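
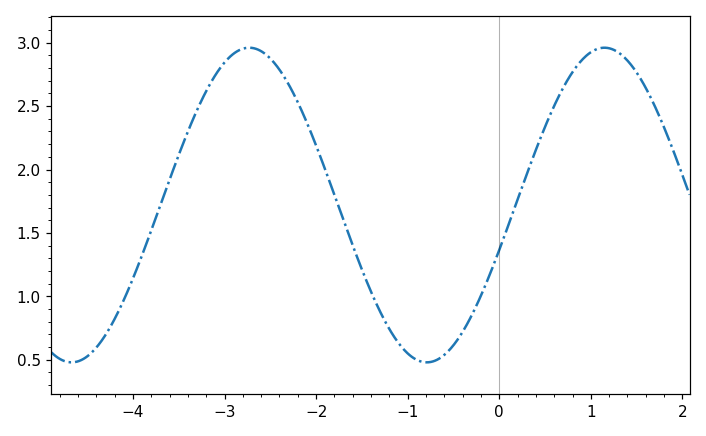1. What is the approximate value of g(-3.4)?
2.3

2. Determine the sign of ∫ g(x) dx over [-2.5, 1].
positive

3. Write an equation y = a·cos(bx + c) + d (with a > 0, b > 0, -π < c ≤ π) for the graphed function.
y = 1.24cos(1.6x - 1.9) + 1.72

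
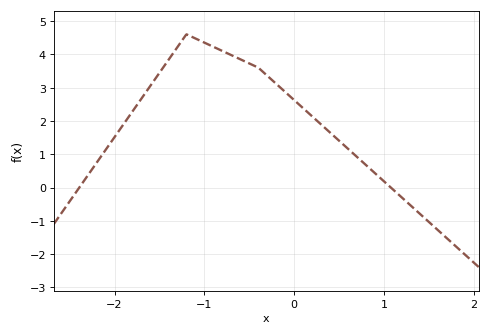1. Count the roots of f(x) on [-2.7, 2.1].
2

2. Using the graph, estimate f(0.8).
0.7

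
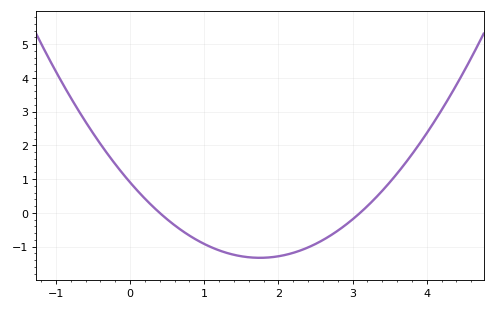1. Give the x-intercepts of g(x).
0.4, 3.1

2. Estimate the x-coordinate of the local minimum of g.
1.8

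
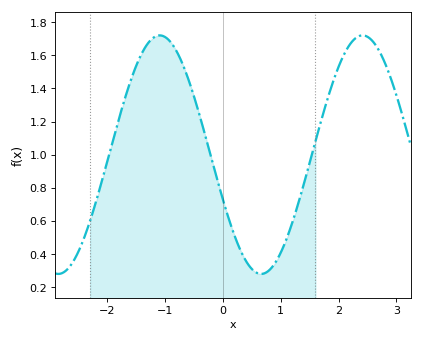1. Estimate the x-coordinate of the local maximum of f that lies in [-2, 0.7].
-1.1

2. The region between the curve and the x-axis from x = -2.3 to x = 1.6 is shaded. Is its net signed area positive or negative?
positive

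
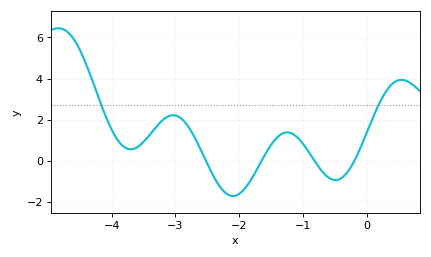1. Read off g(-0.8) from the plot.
0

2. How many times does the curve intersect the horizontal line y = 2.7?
2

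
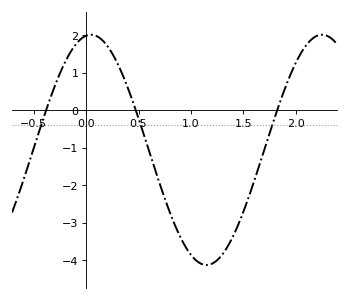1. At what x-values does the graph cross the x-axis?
-0.383, 0.475, 1.82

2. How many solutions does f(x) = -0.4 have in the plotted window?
3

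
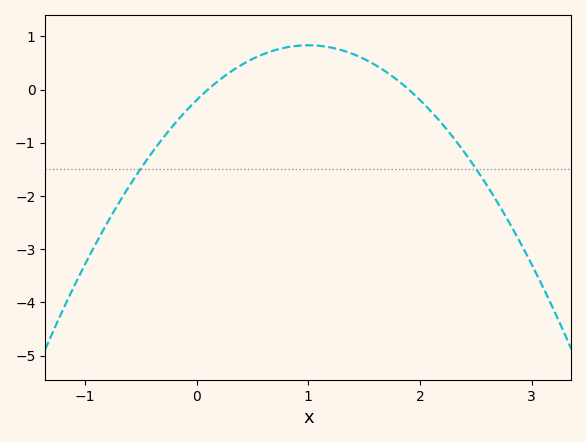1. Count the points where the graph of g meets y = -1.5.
2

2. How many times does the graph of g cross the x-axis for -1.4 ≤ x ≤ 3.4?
2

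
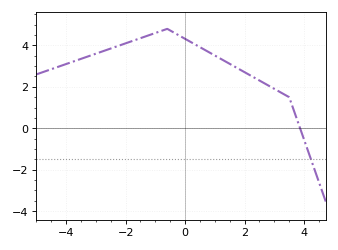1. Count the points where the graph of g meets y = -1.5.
1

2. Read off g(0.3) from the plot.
4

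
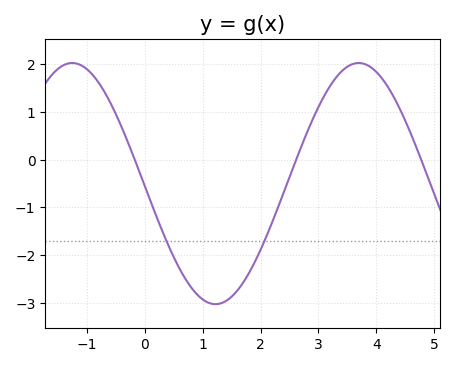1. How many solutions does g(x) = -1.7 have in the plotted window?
2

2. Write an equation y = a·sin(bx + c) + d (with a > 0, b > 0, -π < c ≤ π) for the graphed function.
y = 2.53sin(1.3x - 3.1) - 0.5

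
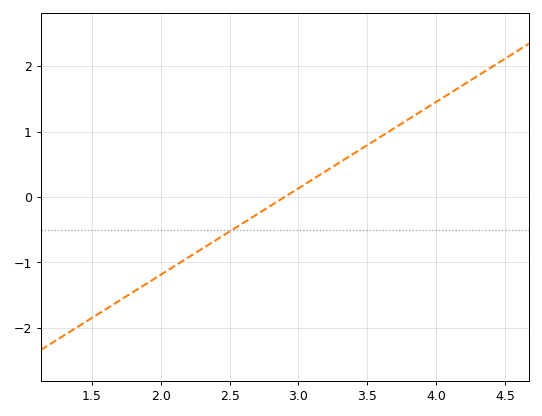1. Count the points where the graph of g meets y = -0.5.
1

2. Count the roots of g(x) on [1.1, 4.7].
1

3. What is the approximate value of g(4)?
1.5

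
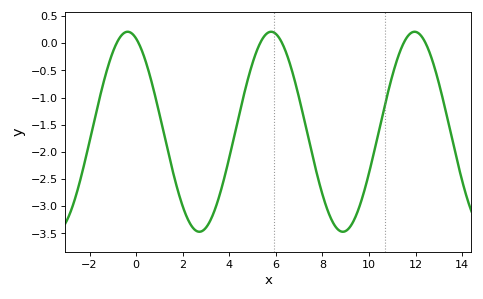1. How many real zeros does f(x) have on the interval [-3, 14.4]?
6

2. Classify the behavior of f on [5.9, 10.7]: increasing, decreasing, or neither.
neither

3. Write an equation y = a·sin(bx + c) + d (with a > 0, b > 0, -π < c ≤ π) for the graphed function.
y = 1.84sin(1x + 1.9) - 1.63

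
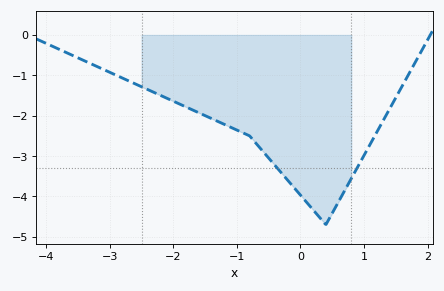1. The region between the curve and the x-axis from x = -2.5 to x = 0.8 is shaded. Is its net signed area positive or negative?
negative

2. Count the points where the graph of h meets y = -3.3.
2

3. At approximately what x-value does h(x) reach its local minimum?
0.398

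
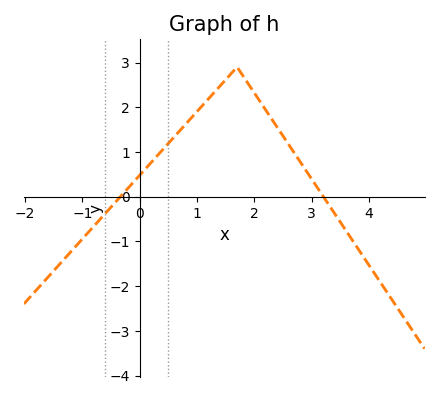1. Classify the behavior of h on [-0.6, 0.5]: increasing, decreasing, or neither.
increasing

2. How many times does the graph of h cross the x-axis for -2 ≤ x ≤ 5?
2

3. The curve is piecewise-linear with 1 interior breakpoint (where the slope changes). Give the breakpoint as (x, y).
(1.7, 2.9)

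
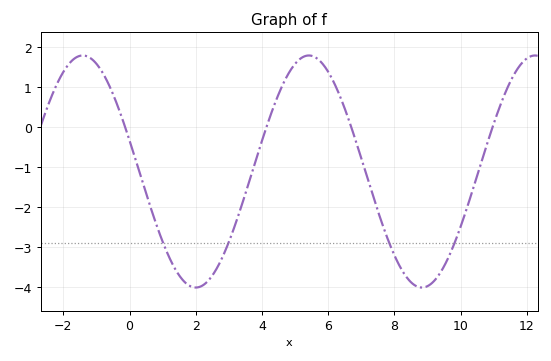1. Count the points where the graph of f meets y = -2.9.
4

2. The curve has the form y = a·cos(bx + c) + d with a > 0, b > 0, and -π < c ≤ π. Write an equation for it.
y = 2.9cos(0.92x + 1.3) - 1.11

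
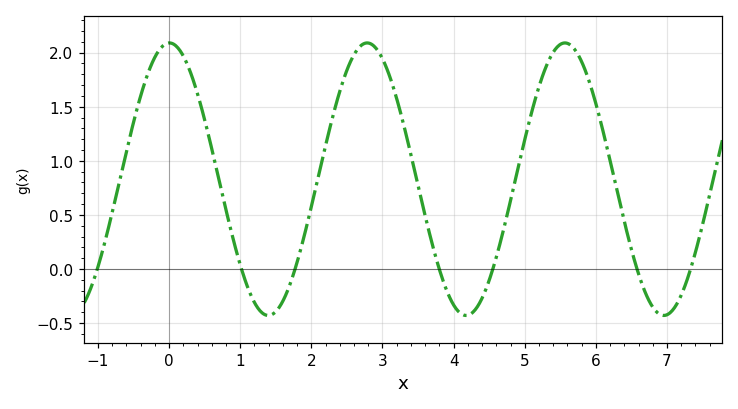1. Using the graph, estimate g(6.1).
1.28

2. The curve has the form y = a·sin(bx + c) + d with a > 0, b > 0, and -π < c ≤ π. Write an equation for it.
y = 1.26sin(2.26x + 1.56) + 0.83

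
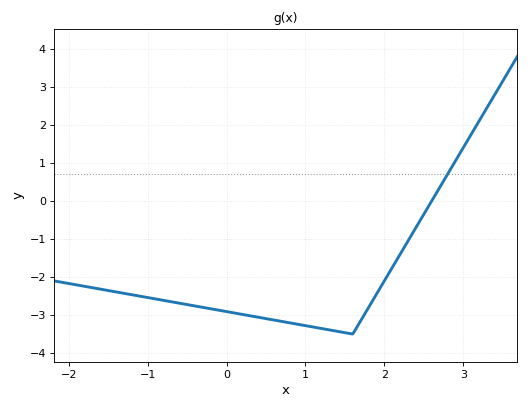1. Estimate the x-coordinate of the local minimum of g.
1.6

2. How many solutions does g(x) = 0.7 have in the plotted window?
1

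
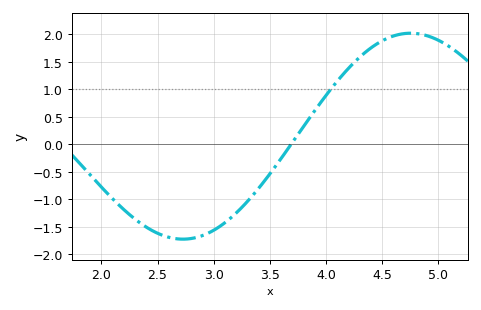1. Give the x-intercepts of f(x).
3.7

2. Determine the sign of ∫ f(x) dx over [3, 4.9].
positive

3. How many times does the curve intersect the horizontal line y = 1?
1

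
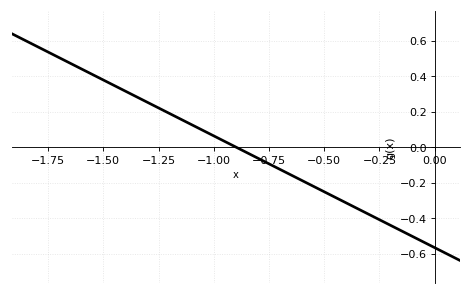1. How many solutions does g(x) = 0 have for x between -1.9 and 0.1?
1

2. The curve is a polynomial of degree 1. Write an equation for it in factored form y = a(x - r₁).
y = -0.63(x + 0.9)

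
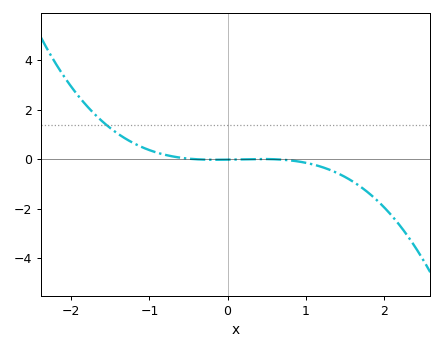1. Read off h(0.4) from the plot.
0.01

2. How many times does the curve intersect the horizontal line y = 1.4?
1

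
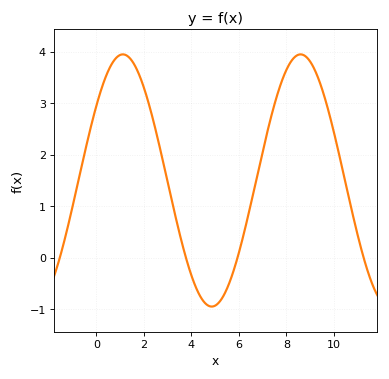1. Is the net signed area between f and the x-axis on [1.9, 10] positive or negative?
positive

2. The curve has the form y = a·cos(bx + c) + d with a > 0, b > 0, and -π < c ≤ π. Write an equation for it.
y = 2.45cos(0.84x - 0.94) + 1.5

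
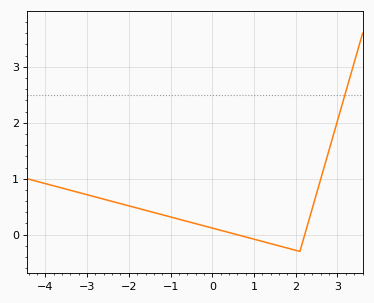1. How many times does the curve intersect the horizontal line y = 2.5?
1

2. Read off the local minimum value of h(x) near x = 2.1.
-0.3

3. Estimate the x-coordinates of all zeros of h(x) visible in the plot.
0.59, 2.22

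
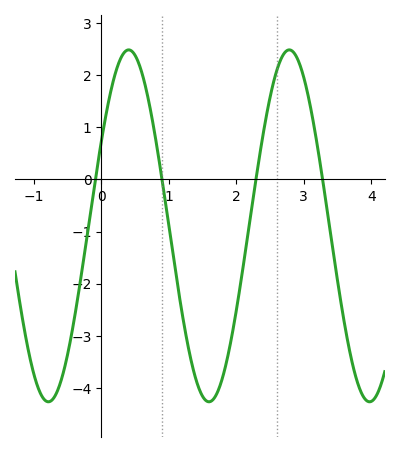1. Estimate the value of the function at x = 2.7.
2.41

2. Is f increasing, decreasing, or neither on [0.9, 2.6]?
neither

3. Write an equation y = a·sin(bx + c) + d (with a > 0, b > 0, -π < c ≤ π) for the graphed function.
y = 3.38sin(2.64x + 0.502) - 0.89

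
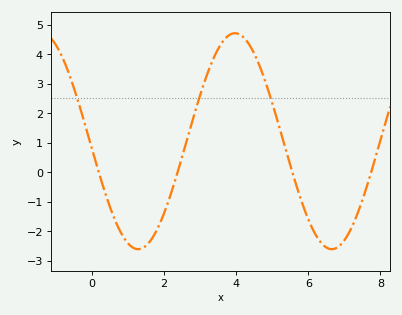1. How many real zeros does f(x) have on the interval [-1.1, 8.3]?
4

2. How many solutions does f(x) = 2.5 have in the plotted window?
3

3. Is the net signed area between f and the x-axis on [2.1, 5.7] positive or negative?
positive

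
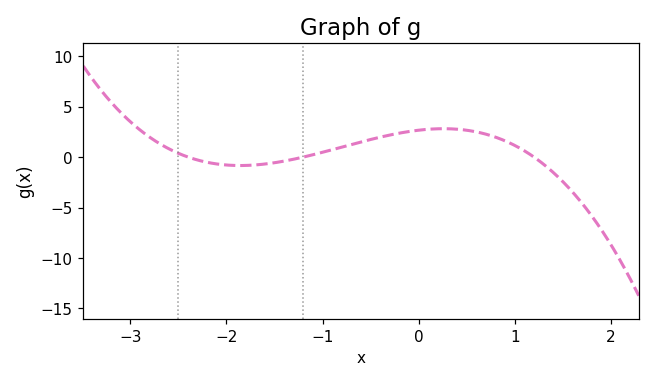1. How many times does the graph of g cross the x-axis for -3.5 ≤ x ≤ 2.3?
3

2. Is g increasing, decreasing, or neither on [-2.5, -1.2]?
neither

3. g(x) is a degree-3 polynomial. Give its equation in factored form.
y = -0.77(x + 2.4)(x + 1.2)(x - 1.2)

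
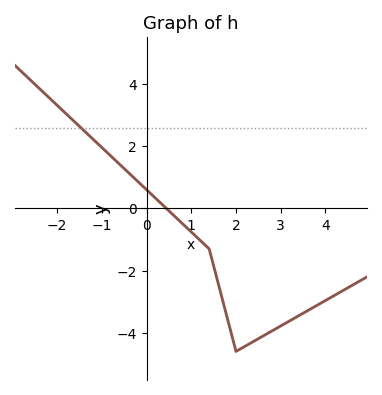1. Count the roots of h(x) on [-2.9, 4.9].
1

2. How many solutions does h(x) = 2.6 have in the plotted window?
1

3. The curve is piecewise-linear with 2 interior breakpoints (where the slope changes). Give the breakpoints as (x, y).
(1.4, -1.3); (2, -4.6)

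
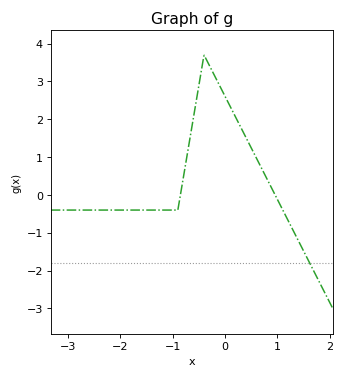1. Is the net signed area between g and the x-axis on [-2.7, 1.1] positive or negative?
positive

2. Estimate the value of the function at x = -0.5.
2.9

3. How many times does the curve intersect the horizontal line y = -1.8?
1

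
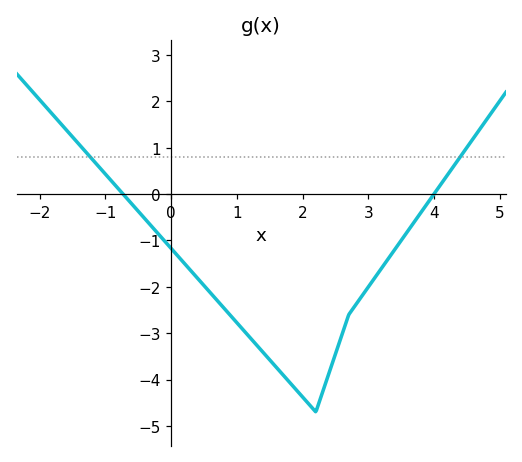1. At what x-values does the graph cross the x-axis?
-0.732, 4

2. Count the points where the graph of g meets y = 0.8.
2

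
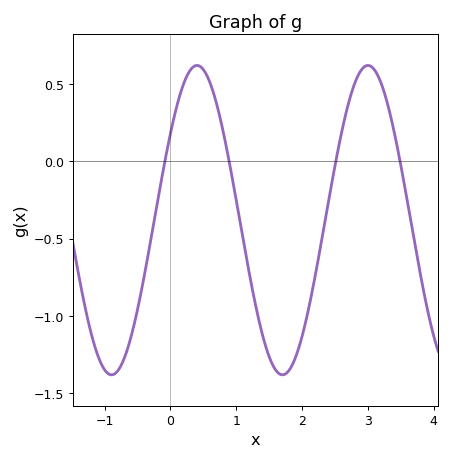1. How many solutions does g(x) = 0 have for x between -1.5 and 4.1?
4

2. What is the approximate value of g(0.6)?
0.5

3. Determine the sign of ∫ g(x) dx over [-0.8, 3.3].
negative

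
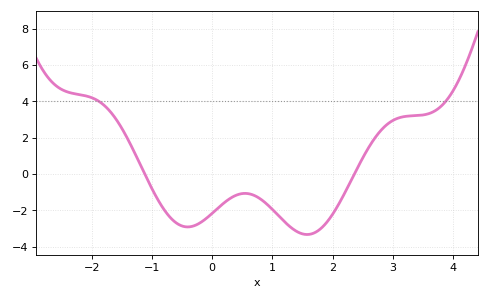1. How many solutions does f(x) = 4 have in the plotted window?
2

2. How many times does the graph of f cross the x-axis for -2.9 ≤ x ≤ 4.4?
2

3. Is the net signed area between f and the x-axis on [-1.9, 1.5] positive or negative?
negative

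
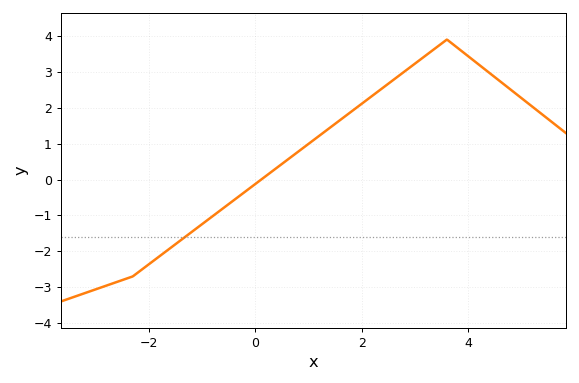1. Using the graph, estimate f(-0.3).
-0.463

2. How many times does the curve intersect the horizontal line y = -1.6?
1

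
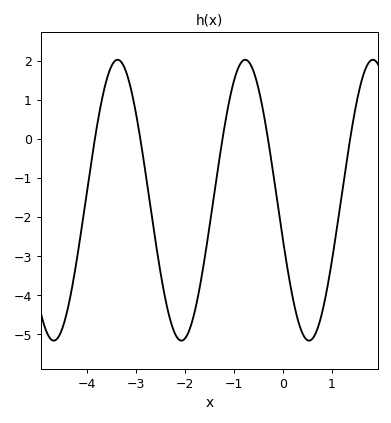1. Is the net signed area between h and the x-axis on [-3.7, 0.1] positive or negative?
negative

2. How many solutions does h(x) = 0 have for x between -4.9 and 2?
5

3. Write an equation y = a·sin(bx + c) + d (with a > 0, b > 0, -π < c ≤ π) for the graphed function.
y = 3.59sin(2.41x - 2.86) - 1.57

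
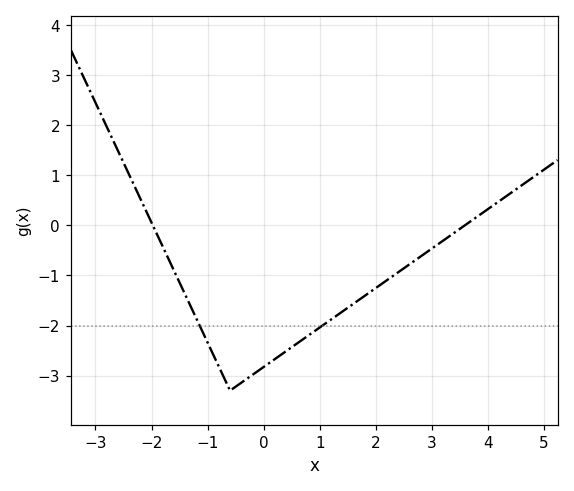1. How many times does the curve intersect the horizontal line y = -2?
2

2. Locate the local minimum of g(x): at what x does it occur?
-0.601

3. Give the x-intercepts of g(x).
-1.98, 3.59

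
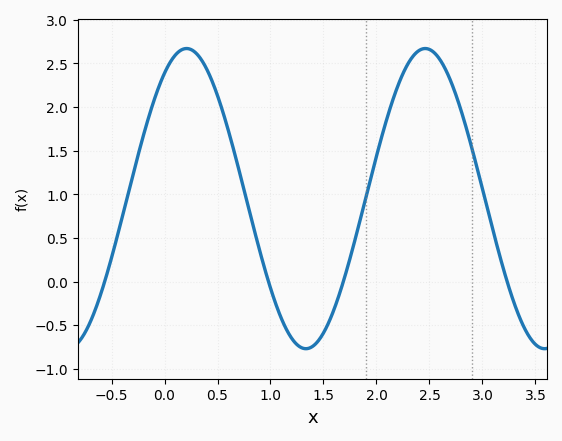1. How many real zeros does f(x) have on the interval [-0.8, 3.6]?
4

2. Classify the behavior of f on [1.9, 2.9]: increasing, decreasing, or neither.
neither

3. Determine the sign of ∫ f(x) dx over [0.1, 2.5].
positive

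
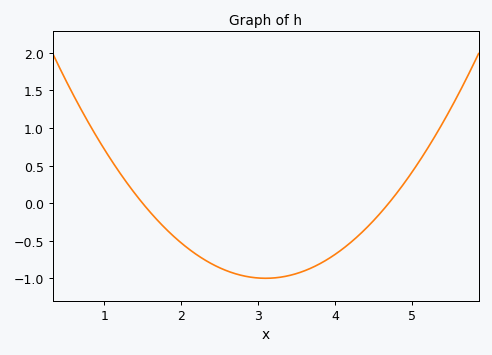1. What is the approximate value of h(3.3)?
-0.983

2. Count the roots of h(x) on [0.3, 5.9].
2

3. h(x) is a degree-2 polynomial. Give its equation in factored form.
y = 0.39(x - 1.5)(x - 4.7)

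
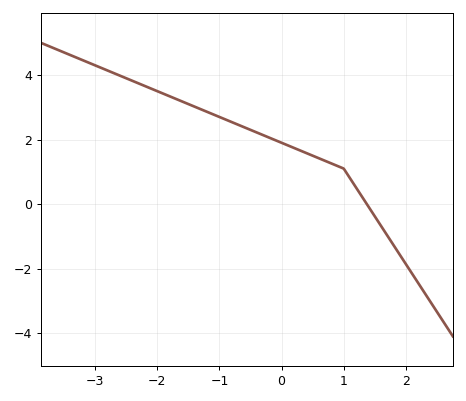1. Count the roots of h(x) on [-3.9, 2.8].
1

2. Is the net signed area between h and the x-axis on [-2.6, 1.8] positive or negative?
positive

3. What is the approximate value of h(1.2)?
0.6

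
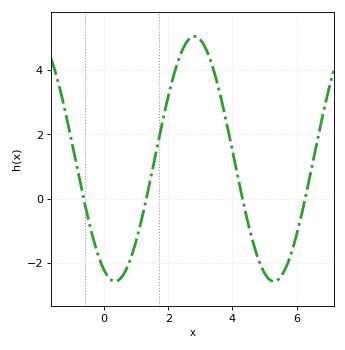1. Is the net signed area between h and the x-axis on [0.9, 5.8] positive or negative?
positive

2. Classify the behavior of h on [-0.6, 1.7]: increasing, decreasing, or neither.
neither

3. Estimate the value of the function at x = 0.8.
-2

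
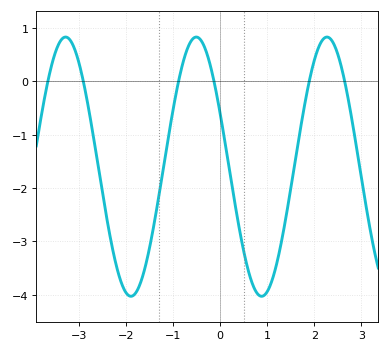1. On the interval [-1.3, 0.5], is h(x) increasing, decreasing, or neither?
neither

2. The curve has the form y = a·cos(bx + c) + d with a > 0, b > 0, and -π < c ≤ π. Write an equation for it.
y = 2.43cos(2.3x + 1.2) - 1.6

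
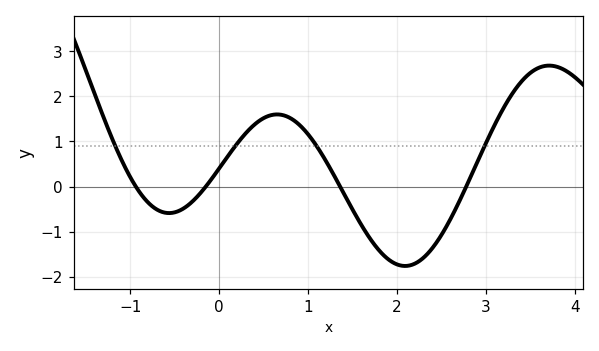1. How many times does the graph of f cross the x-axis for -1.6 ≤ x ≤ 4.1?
4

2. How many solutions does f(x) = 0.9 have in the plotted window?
4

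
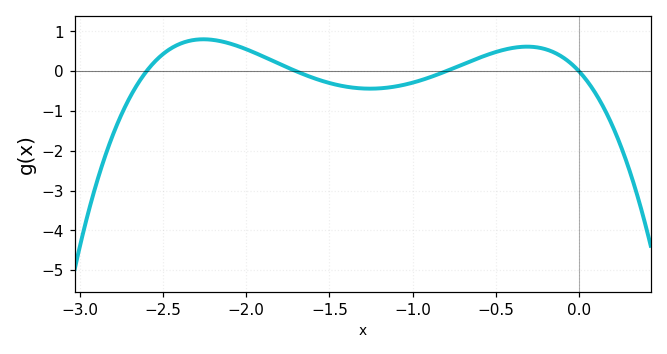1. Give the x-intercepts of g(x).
-2.6, -1.7, -0.8, 0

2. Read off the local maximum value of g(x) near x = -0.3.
0.619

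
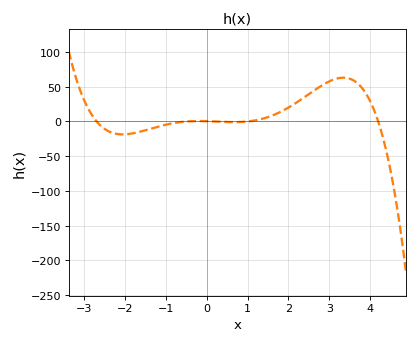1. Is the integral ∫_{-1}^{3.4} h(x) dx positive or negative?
positive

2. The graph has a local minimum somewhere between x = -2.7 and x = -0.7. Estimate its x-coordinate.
-2.06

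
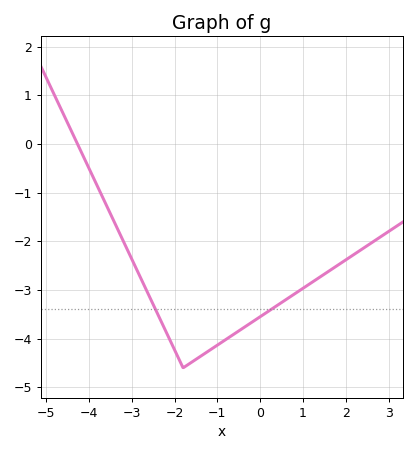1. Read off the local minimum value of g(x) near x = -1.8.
-4.6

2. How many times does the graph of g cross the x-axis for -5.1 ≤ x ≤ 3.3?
1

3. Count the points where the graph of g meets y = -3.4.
2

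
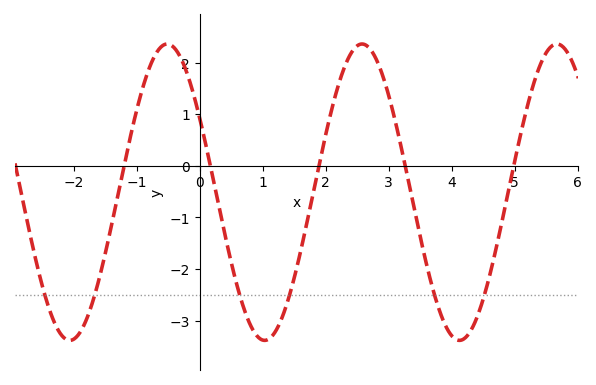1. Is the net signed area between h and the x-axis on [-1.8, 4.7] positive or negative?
negative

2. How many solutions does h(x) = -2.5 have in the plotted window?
6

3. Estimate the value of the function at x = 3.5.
-1.4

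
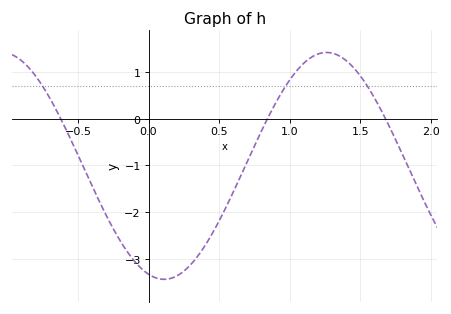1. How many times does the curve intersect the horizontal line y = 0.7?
3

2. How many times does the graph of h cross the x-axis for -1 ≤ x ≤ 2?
3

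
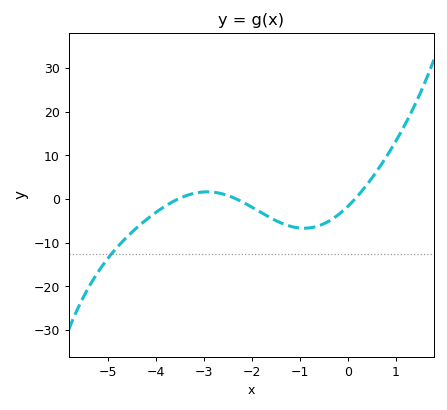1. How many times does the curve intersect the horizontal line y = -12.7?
1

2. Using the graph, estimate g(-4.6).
-9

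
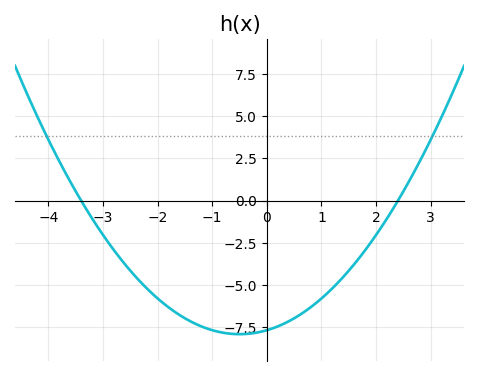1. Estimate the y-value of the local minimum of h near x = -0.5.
-8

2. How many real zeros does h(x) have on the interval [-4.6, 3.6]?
2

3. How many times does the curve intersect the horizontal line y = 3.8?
2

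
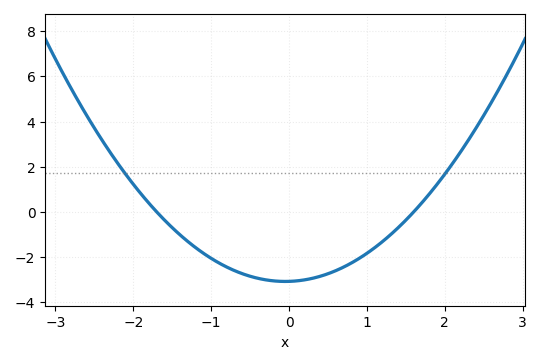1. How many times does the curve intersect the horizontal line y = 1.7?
2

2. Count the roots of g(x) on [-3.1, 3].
2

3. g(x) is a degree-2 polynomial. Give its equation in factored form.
y = 1.13(x + 1.7)(x - 1.6)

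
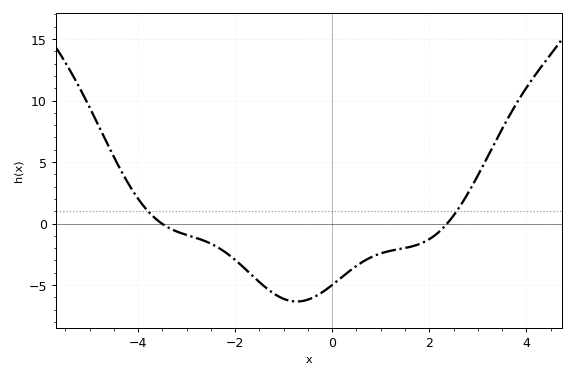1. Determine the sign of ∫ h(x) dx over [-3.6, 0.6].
negative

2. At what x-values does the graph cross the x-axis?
-3.6, 2.4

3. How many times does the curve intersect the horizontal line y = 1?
2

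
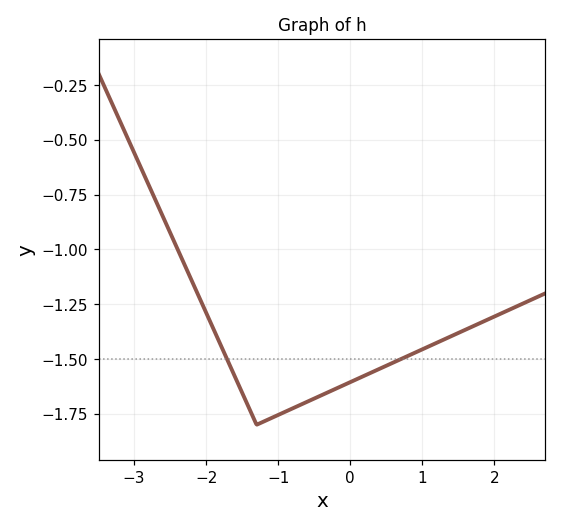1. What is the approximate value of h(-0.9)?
-1.74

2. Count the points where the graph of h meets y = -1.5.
2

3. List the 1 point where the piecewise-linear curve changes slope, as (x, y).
(-1.3, -1.8)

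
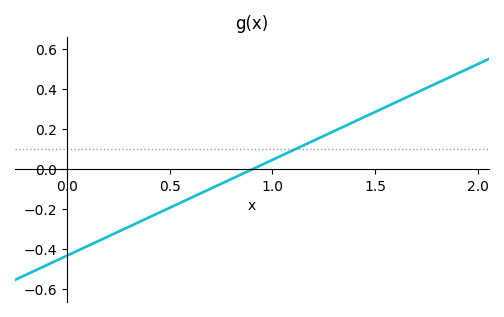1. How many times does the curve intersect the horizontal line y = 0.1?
1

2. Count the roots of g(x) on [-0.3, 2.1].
1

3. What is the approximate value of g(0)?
-0.432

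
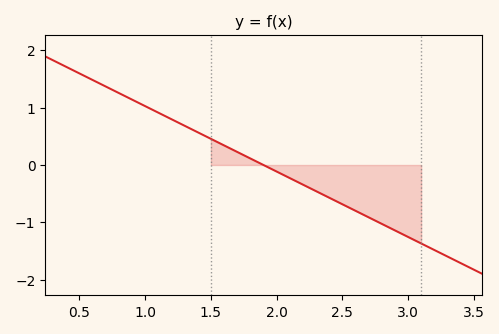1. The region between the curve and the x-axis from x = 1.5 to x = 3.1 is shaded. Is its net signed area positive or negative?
negative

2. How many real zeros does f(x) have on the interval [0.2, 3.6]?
1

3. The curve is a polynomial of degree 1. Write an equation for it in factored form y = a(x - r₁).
y = -1.14(x - 1.9)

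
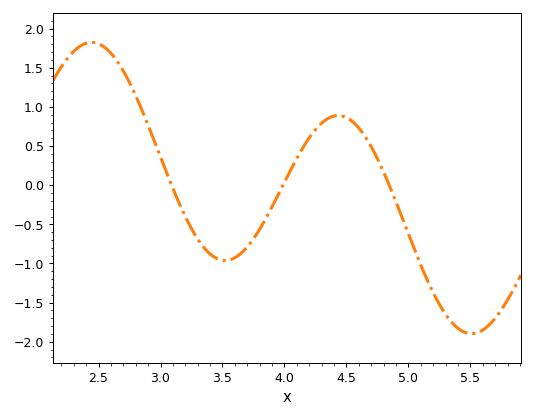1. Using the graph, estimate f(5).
-0.6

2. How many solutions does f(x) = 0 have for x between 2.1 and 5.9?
3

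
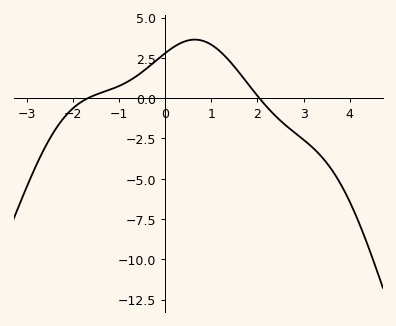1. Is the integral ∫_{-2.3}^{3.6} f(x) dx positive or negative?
positive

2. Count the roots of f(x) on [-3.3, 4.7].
2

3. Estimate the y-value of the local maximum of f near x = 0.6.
3.6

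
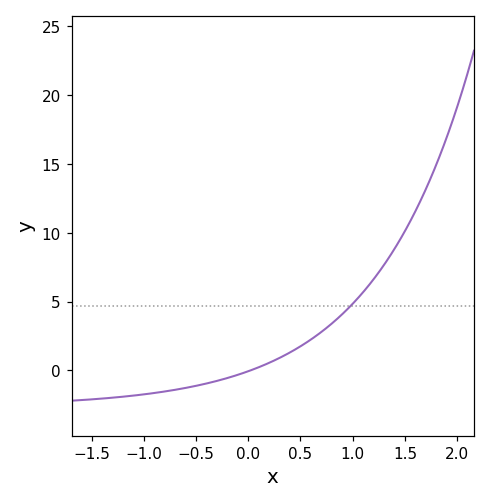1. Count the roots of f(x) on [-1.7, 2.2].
1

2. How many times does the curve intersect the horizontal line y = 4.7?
1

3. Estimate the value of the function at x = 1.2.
6.62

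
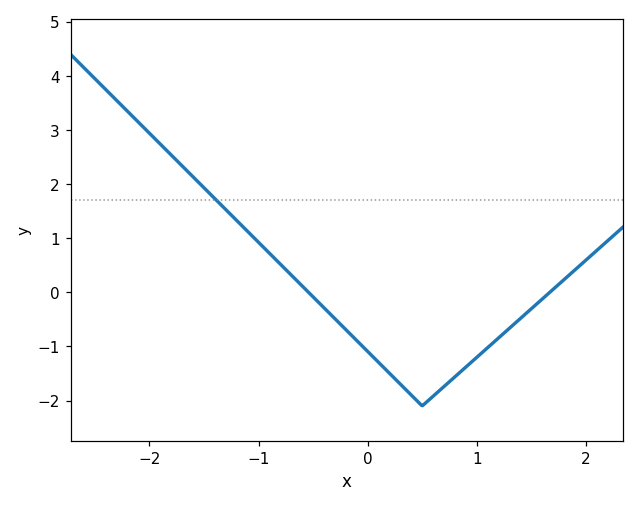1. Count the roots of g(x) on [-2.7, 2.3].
2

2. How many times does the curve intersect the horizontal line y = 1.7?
1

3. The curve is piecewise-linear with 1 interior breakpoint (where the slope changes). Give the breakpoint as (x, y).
(0.5, -2.1)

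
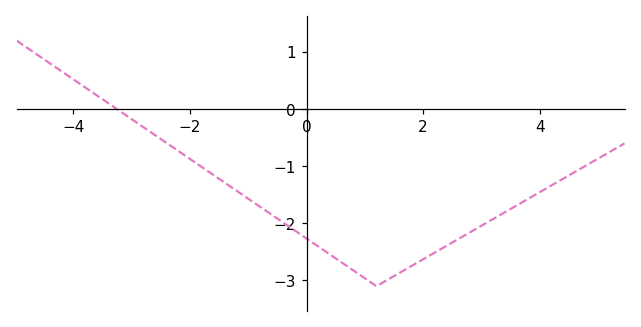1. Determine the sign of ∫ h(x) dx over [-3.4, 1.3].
negative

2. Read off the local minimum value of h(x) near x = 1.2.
-3.1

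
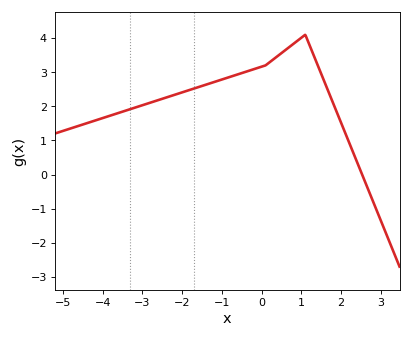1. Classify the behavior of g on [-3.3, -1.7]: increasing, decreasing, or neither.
increasing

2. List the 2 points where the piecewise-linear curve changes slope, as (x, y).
(0.1, 3.2); (1.1, 4.1)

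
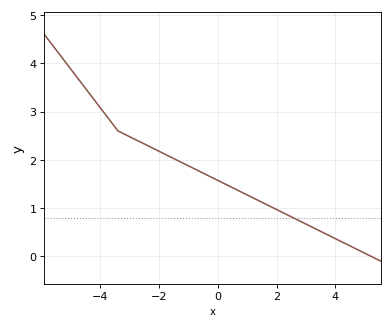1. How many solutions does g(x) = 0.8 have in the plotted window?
1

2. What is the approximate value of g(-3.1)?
2.51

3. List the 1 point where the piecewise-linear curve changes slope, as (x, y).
(-3.4, 2.6)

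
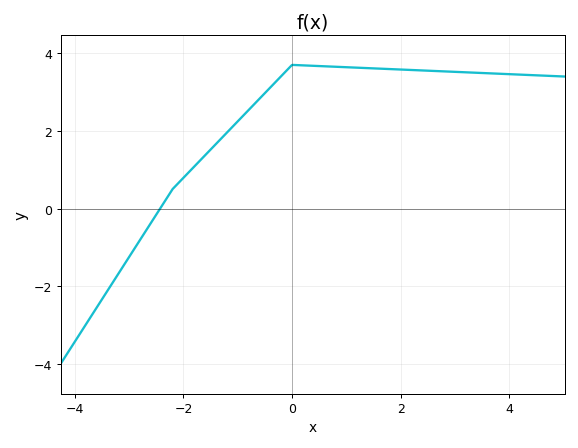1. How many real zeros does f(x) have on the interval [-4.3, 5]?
1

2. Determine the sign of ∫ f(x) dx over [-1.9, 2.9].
positive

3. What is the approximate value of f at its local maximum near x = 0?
3.7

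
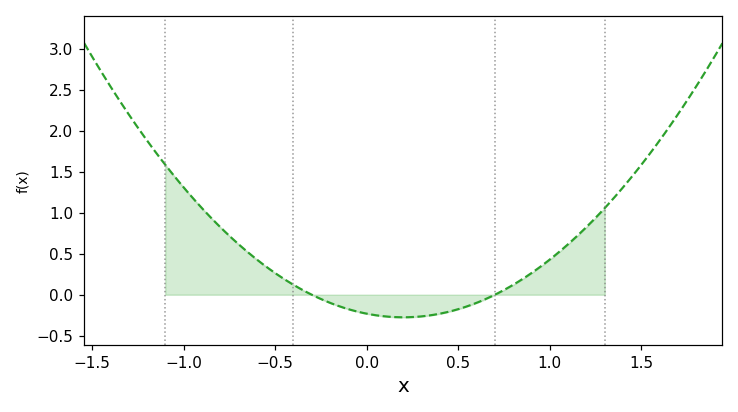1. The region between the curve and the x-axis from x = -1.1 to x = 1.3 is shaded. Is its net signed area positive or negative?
positive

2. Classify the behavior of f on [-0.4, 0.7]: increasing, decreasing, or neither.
neither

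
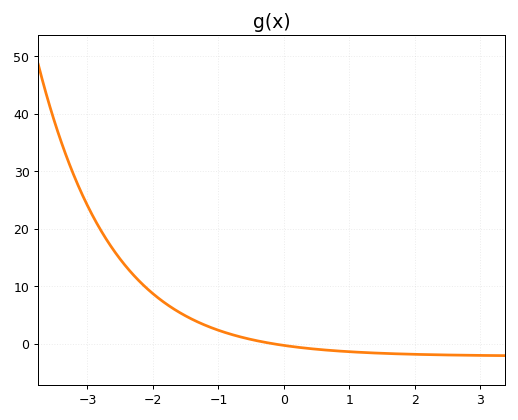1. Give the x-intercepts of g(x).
-0.185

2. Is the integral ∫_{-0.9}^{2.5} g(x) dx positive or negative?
negative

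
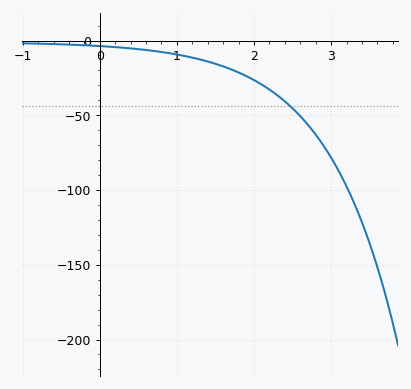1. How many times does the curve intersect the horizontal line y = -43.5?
1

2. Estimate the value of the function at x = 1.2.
-10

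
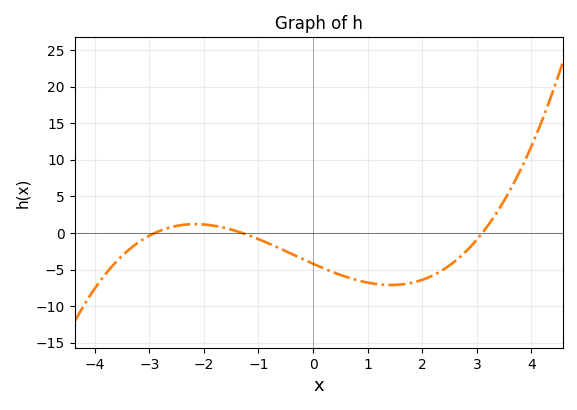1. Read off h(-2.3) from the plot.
1.17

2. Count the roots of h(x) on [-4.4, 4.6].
3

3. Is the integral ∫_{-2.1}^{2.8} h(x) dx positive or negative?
negative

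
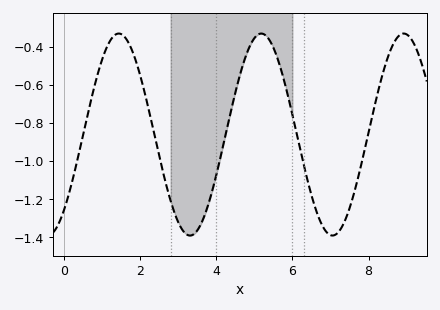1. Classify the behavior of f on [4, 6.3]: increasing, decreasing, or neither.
neither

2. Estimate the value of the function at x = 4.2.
-0.9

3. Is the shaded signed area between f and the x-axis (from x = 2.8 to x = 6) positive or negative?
negative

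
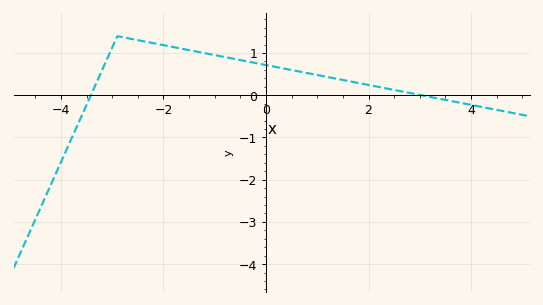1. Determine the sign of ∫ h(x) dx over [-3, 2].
positive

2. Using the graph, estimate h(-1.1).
0.975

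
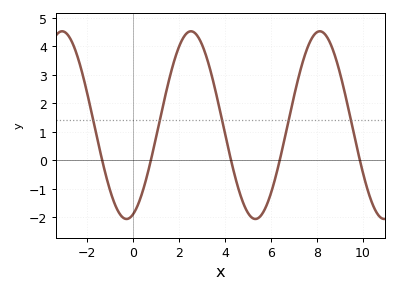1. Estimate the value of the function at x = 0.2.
-1.6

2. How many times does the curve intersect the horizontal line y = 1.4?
5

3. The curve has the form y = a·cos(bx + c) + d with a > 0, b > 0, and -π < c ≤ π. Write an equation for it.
y = 3.3cos(1.1x - 2.8) + 1.23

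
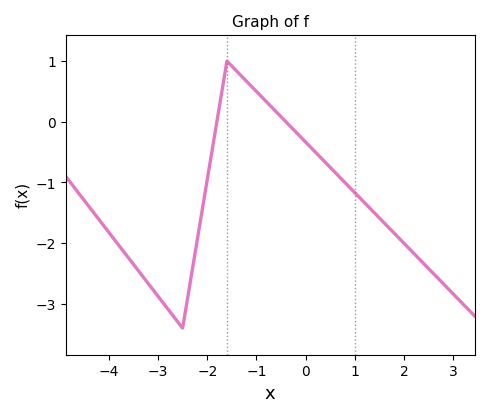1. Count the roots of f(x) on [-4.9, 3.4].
2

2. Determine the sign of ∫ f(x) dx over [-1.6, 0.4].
positive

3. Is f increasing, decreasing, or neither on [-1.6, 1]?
decreasing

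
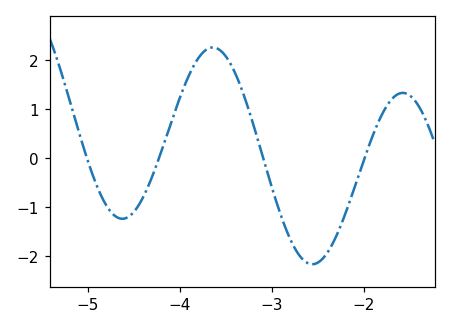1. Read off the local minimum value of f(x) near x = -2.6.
-2.2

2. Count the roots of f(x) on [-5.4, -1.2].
4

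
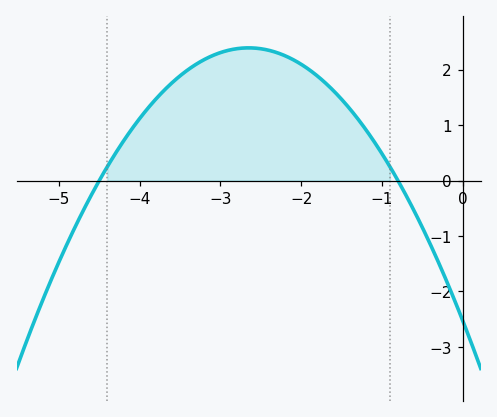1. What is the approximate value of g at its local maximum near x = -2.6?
2.4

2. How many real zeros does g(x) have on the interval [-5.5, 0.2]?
2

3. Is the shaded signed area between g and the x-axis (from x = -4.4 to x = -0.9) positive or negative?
positive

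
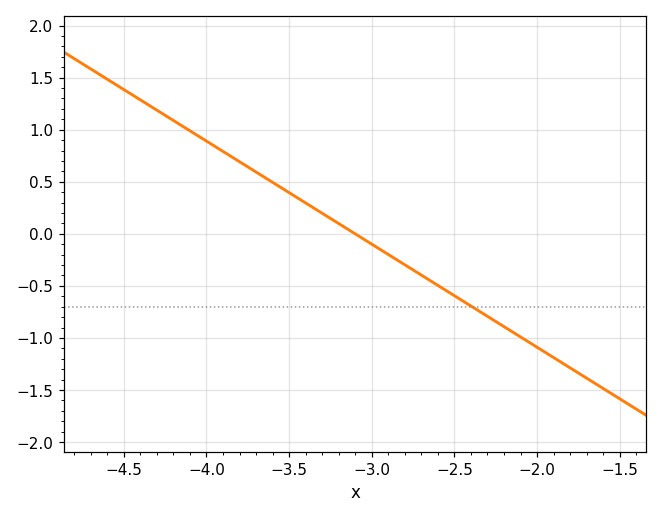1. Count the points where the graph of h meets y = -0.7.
1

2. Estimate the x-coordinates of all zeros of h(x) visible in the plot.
-3.1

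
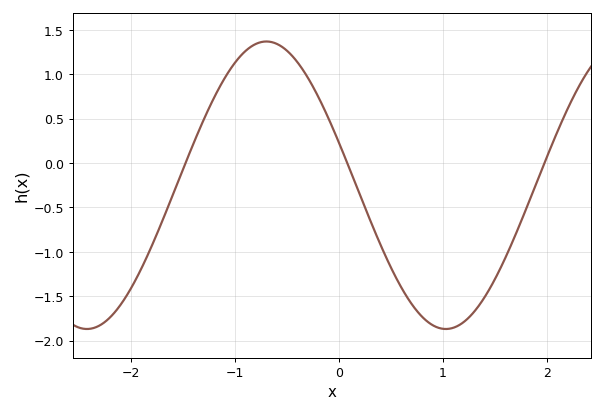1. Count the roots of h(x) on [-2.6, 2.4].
3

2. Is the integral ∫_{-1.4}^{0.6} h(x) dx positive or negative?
positive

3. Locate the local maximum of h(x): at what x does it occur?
-0.7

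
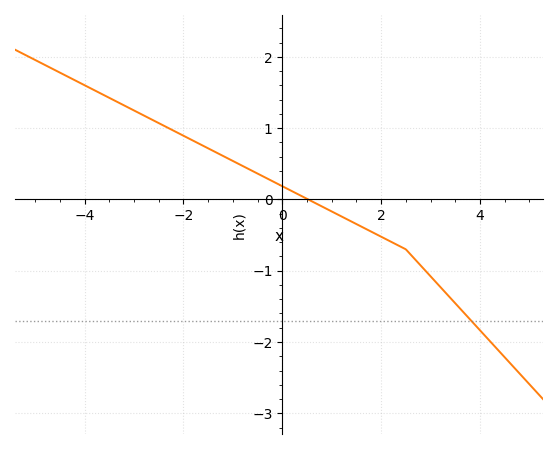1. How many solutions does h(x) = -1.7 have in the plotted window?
1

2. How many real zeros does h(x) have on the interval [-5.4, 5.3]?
1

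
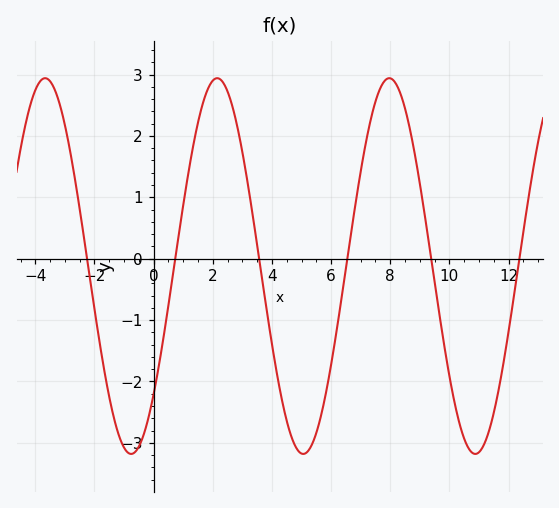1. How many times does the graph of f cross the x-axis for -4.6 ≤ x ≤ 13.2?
6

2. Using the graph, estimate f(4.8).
-3.1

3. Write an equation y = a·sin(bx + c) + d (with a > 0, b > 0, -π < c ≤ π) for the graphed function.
y = 3.06sin(1.1x - 0.75) - 0.12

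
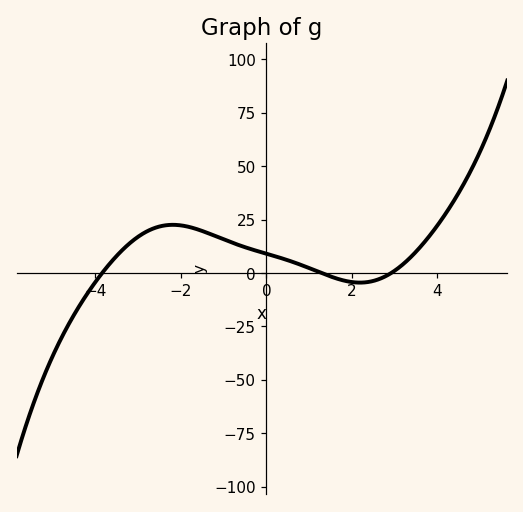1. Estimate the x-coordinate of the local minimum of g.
2.19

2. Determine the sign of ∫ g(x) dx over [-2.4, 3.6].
positive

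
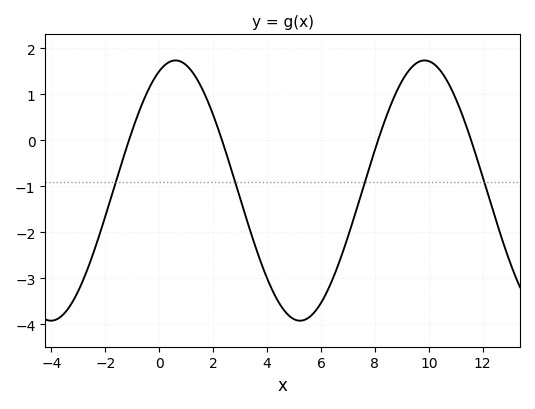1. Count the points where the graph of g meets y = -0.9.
4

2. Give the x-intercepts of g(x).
-1, 2.5, 8, 11.5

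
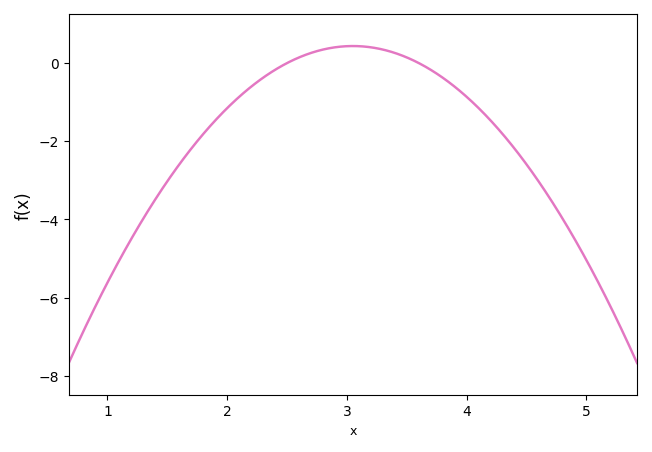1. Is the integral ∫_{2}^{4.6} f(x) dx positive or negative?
negative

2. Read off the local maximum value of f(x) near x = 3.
0.436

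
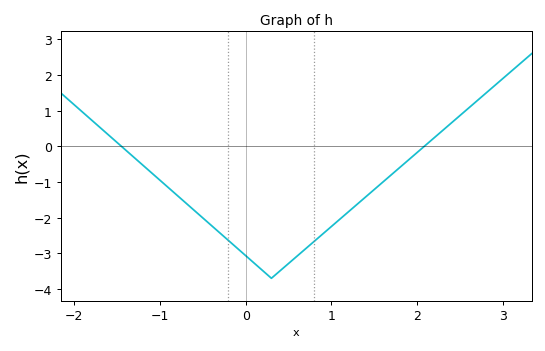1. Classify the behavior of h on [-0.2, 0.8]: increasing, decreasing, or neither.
neither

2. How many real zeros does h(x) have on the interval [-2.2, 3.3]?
2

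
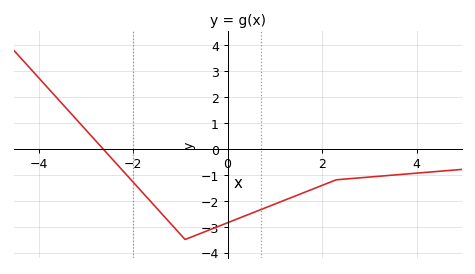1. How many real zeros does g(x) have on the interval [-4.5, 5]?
1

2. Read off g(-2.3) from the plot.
-0.687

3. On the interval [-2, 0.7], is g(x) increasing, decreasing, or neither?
neither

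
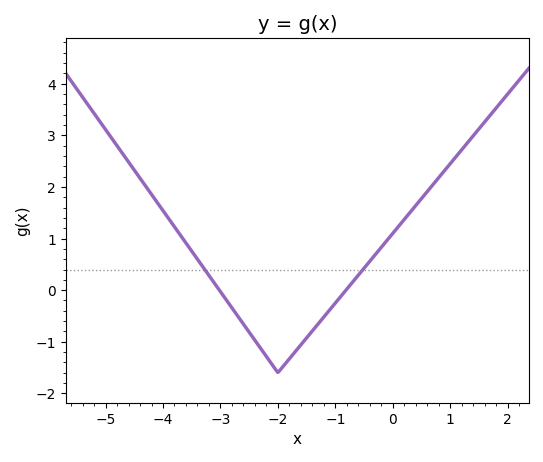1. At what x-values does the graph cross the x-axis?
-3.02, -0.815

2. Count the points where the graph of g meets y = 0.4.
2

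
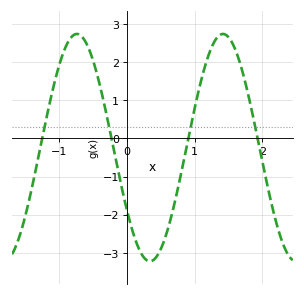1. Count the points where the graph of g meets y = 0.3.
4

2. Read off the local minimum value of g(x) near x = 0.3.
-3.22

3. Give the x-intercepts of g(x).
-1.25, -0.227, 0.908, 1.93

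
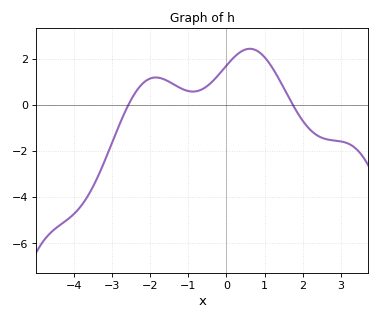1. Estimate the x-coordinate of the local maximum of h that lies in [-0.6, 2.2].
0.6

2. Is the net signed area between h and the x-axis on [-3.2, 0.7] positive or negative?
positive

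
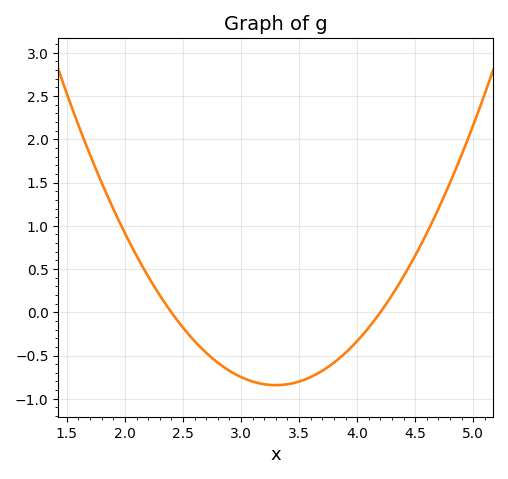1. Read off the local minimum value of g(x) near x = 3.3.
-0.842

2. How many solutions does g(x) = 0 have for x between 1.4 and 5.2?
2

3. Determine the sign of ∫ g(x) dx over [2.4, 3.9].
negative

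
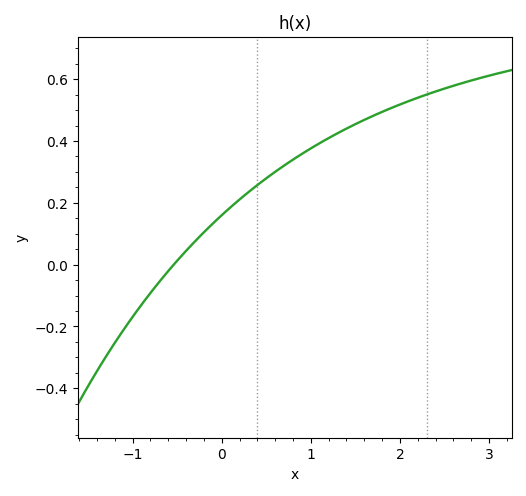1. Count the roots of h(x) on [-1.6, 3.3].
1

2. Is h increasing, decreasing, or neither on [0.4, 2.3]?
increasing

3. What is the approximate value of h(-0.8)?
-0.1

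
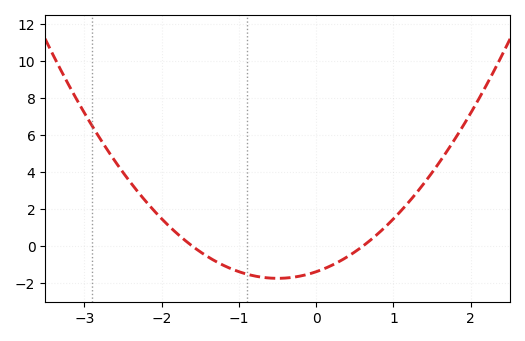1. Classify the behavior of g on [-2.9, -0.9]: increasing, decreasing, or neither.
decreasing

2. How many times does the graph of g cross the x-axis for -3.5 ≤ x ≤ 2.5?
2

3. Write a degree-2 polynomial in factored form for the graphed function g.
y = 1.43(x + 1.6)(x - 0.6)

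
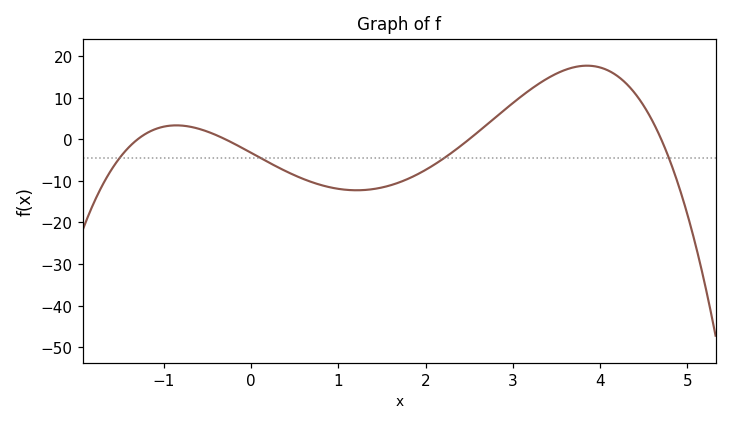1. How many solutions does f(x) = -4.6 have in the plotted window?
4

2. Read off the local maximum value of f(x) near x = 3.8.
17.7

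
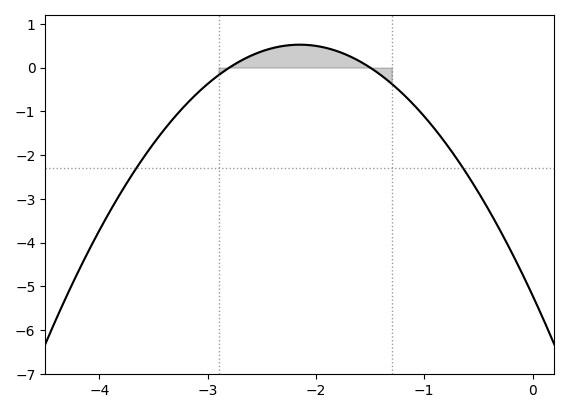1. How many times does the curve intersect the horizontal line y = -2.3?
2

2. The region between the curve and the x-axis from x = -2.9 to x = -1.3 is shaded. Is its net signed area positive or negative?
positive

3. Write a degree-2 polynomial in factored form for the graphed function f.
y = -1.24(x + 2.8)(x + 1.5)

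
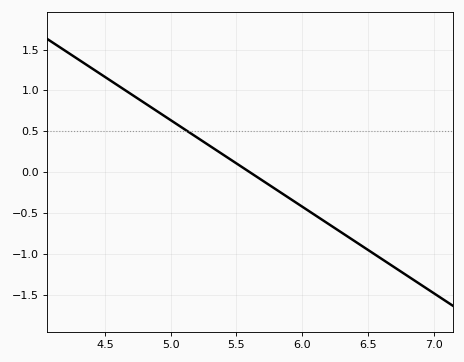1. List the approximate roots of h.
5.6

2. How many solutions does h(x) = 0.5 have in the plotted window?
1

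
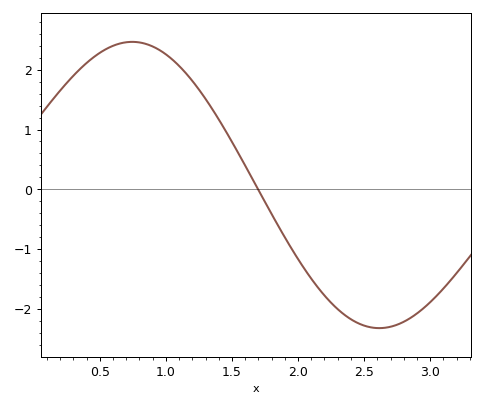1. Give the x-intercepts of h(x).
1.7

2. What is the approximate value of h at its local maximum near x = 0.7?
2.5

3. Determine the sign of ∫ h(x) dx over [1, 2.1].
positive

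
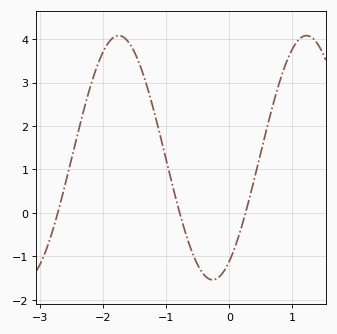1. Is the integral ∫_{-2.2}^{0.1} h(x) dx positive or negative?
positive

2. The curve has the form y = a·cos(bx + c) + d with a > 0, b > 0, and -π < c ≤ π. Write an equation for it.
y = 2.81cos(2.11x - 2.58) + 1.27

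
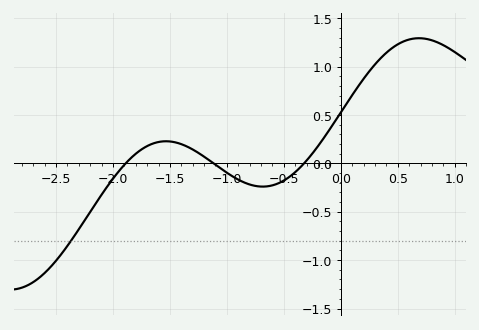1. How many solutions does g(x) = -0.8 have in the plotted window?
1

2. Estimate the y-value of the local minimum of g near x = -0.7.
-0.239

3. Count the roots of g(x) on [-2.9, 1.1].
3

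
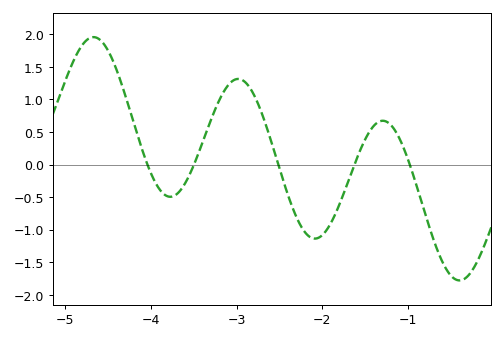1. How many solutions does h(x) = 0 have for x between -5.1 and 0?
5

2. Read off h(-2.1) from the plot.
-1.15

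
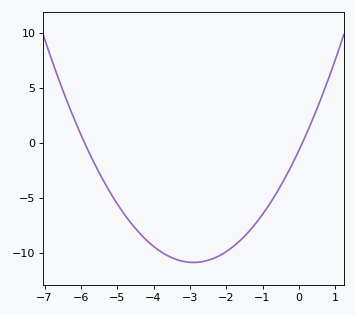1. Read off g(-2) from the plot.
-10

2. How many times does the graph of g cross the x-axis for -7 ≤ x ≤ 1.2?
2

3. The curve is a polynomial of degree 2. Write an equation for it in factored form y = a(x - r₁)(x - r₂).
y = 1.21(x + 5.9)(x - 0.1)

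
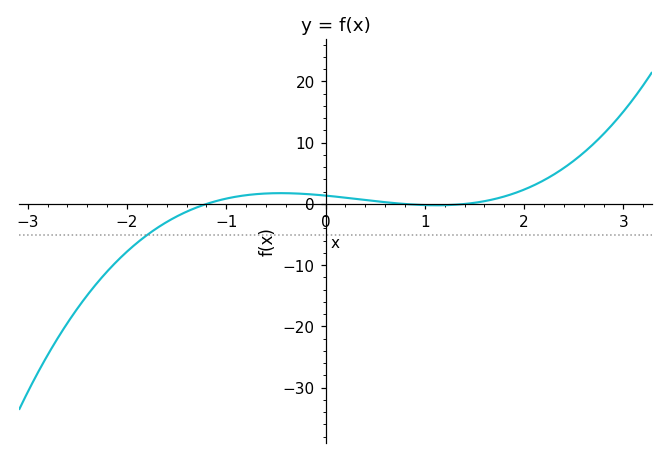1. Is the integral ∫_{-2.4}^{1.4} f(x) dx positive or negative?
negative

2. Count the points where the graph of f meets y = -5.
1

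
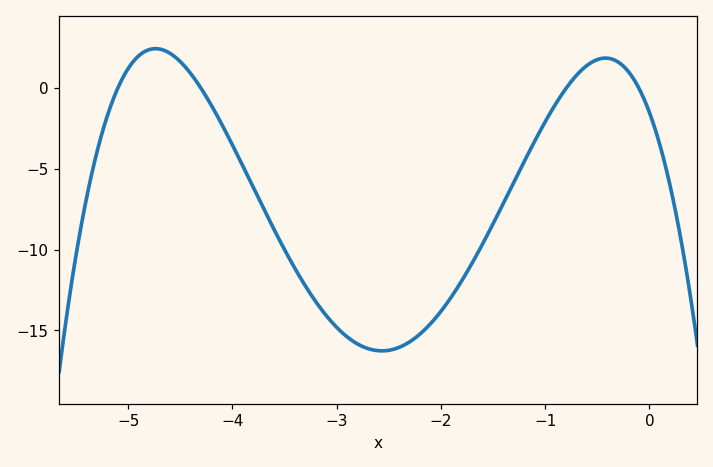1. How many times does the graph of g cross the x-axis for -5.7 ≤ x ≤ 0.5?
4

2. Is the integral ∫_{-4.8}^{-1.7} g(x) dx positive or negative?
negative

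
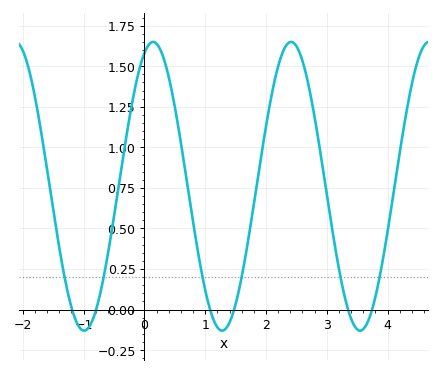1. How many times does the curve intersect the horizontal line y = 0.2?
6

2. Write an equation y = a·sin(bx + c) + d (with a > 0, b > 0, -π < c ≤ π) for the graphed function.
y = 0.89sin(2.8x + 1.2) + 0.76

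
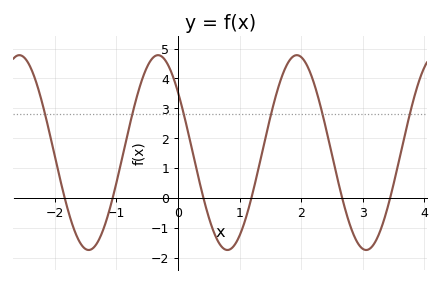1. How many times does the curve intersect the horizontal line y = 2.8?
6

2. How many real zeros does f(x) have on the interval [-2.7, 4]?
6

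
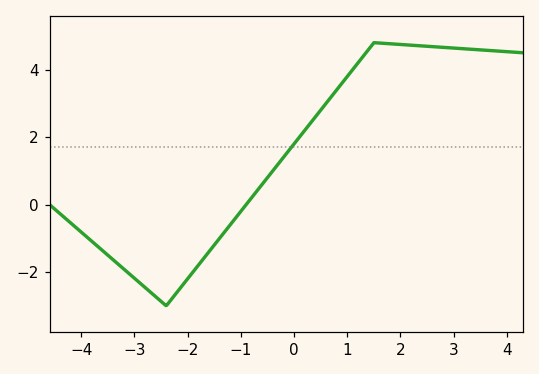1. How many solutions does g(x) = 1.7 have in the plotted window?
1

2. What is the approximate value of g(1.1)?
4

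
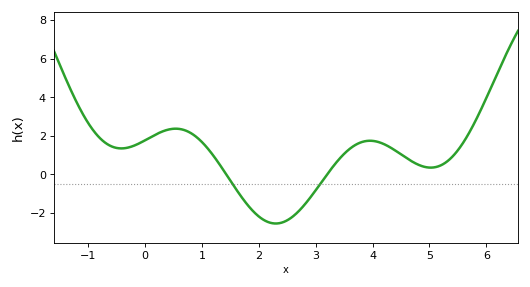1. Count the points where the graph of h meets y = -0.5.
2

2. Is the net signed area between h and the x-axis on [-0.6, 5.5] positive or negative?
positive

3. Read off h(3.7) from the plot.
1.52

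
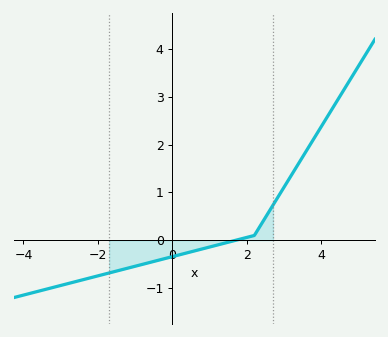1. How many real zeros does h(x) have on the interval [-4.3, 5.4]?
1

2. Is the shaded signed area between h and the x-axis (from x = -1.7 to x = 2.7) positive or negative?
negative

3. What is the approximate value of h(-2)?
-0.7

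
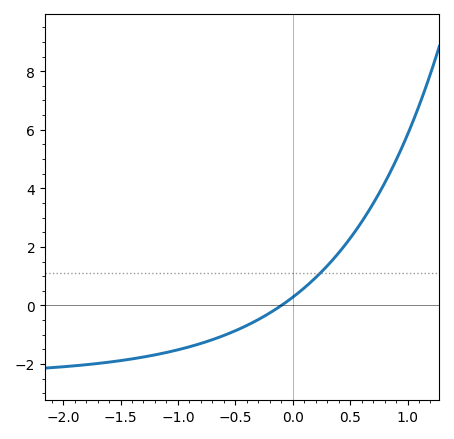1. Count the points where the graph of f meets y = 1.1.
1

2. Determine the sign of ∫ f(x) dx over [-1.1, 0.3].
negative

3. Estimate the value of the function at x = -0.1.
0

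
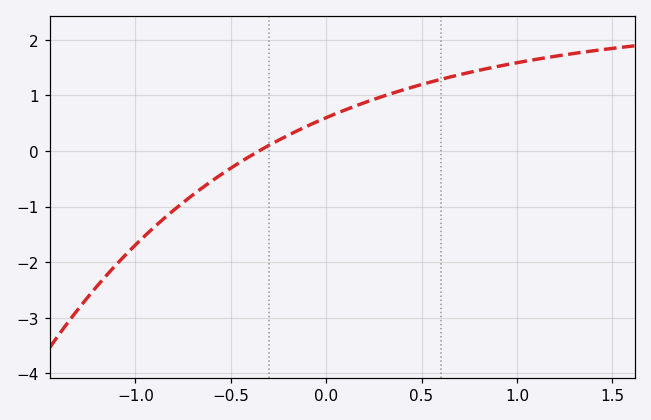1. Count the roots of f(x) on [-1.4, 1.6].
1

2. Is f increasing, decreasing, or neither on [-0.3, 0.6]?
increasing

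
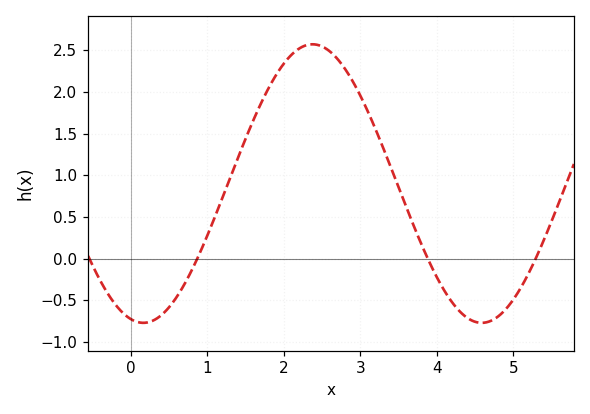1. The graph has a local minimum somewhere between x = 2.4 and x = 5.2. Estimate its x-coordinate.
4.6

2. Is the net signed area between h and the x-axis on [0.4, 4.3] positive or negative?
positive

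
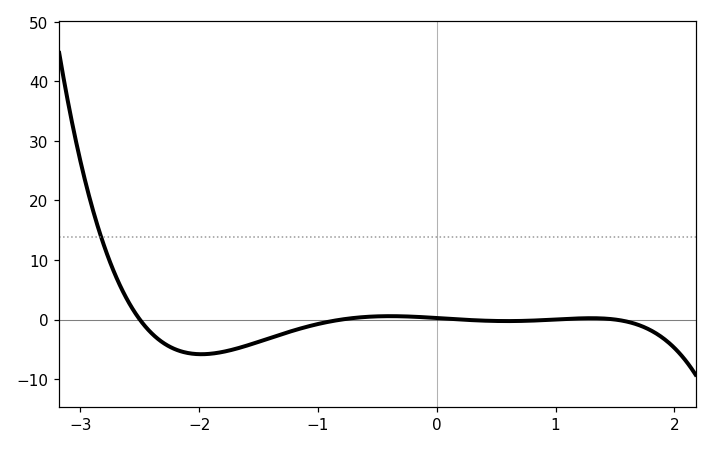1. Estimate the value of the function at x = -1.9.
-5.74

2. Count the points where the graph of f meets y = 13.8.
1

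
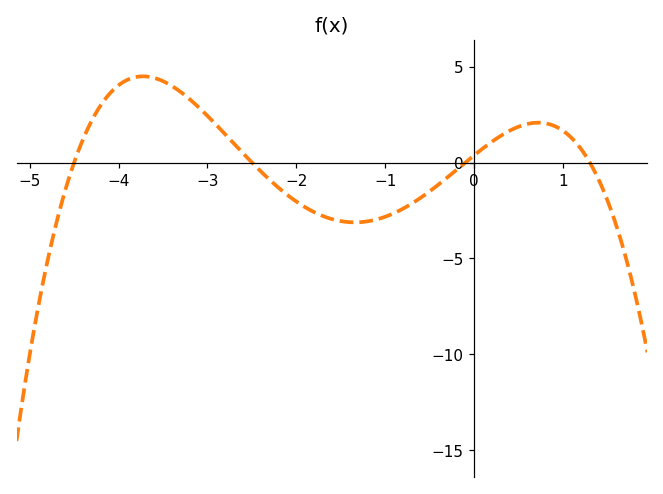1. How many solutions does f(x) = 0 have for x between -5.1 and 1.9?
4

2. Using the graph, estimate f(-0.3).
-1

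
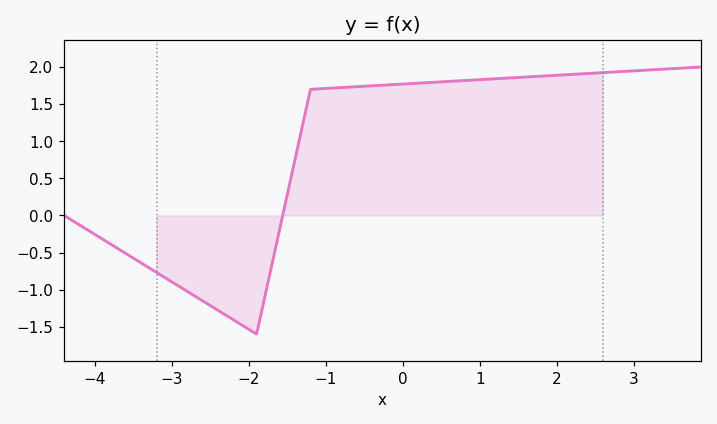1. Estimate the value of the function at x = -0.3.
1.75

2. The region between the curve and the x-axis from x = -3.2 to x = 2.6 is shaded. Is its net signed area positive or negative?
positive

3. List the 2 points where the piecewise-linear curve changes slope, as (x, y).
(-1.9, -1.6); (-1.2, 1.7)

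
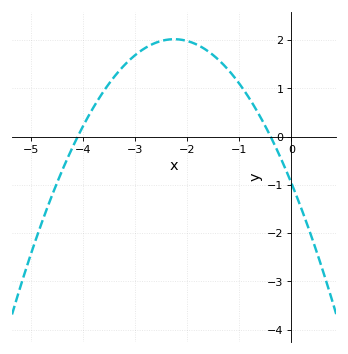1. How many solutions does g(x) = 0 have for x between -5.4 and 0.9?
2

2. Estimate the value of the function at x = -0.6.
0.4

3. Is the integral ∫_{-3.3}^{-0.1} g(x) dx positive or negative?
positive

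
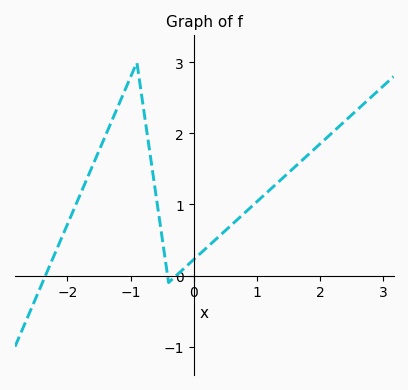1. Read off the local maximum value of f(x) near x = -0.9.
3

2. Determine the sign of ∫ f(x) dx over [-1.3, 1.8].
positive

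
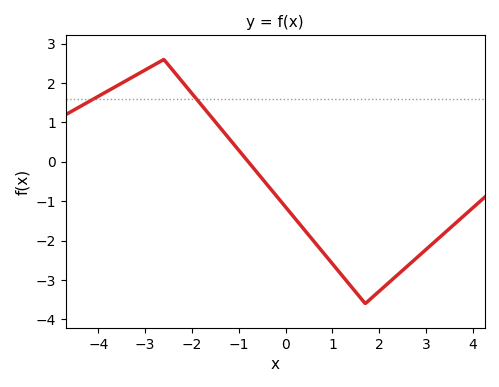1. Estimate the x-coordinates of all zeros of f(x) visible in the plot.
-0.797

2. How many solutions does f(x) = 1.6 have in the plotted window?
2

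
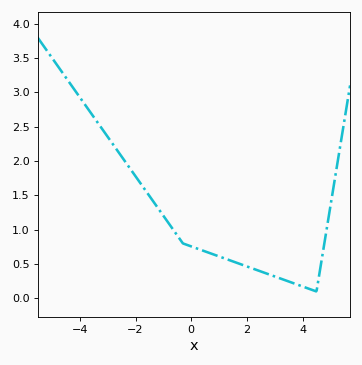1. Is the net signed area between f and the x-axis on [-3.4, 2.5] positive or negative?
positive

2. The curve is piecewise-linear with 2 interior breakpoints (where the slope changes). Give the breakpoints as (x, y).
(-0.3, 0.8); (4.5, 0.1)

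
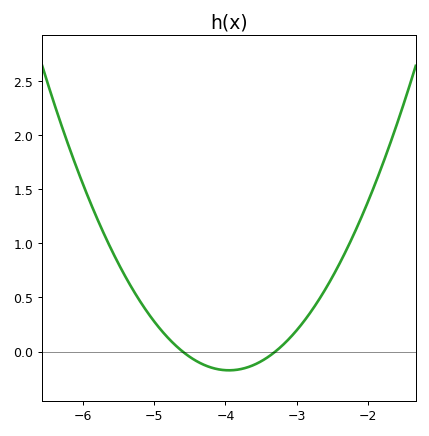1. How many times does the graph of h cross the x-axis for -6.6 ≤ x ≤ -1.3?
2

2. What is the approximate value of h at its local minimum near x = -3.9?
-0.173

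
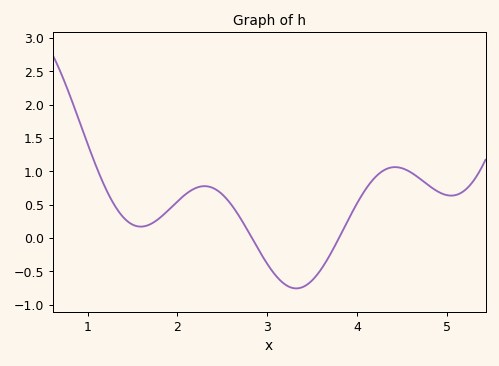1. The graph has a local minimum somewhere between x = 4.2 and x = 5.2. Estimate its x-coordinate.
5.1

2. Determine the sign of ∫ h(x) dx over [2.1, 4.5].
positive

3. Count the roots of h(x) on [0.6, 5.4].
2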